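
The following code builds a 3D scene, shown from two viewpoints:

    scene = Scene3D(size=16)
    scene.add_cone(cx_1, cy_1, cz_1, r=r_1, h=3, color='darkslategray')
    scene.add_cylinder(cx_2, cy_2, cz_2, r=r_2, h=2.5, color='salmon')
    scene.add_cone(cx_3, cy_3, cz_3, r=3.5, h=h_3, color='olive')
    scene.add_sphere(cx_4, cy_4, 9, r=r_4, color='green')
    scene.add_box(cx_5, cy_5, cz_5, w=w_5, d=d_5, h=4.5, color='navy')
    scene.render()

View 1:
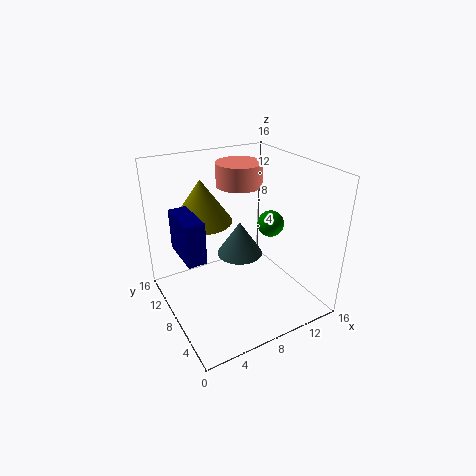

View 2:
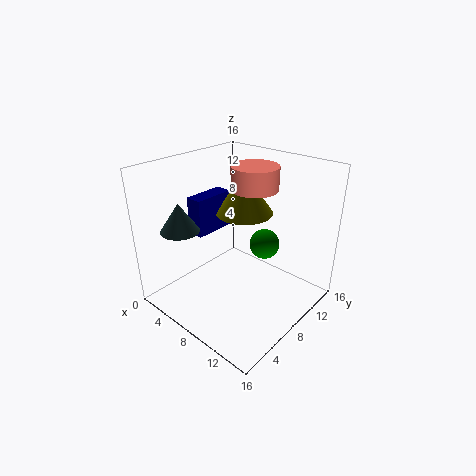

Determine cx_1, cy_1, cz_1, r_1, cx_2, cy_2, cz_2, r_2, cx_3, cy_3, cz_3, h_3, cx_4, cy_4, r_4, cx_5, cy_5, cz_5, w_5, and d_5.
cx_1 = 5
cy_1 = 2.5
cz_1 = 10
r_1 = 2
cx_2 = 9
cy_2 = 9.5
cz_2 = 13.5
r_2 = 2.5
cx_3 = 5.5
cy_3 = 12
cz_3 = 9
h_3 = 5
cx_4 = 12
cy_4 = 7.5
r_4 = 1.5
cx_5 = 1.5
cy_5 = 6.5
cz_5 = 7
w_5 = 2
d_5 = 5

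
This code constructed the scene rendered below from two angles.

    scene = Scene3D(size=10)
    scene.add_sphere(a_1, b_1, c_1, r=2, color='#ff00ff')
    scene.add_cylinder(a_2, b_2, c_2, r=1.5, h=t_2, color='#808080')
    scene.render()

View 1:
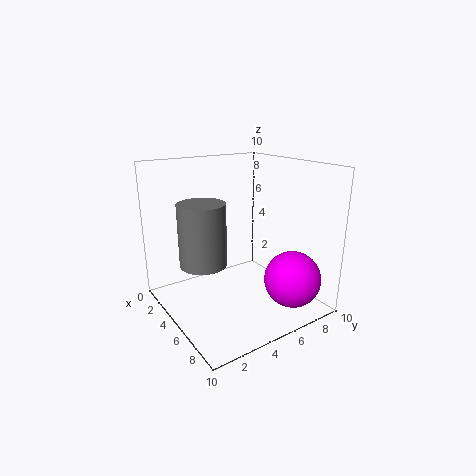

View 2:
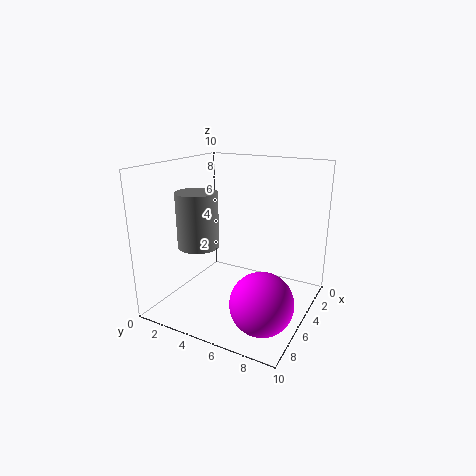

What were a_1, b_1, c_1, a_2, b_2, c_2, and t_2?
a_1 = 7.5; b_1 = 8; c_1 = 2; a_2 = 5.5; b_2 = 2; c_2 = 4; t_2 = 4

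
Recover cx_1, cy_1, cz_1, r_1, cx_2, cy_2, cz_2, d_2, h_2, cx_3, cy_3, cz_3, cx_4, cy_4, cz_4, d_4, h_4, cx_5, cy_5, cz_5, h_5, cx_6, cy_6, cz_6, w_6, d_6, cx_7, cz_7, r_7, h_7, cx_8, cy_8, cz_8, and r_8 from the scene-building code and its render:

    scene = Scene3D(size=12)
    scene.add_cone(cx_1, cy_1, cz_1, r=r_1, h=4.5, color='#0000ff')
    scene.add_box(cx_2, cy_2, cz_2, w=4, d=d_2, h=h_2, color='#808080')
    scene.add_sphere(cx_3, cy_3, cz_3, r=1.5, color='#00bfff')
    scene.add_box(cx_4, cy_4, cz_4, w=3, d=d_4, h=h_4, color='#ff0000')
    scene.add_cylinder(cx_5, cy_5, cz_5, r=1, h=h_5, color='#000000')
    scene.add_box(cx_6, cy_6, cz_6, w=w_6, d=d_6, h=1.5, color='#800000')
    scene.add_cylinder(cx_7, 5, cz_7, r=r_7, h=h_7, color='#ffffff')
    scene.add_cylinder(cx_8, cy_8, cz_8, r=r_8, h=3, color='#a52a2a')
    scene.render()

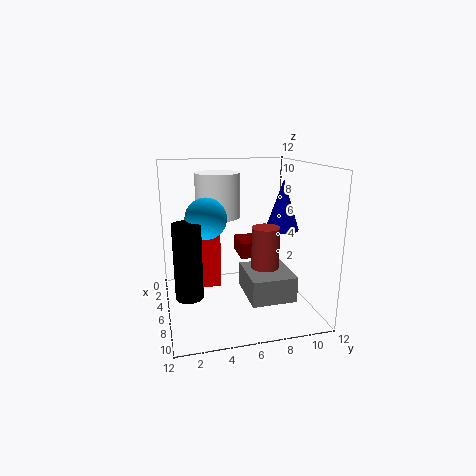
cx_1 = 4.5, cy_1 = 10.5, cz_1 = 6, r_1 = 1.5, cx_2 = 6.5, cy_2 = 6, cz_2 = 2, d_2 = 3.5, h_2 = 2, cx_3 = 8.5, cy_3 = 3, cz_3 = 8.5, cx_4 = 0.5, cy_4 = 2.5, cz_4 = 0.5, d_4 = 2.5, h_4 = 5.5, cx_5 = 9.5, cy_5 = 1.5, cz_5 = 3, h_5 = 5.5, cx_6 = 0.5, cy_6 = 7, cz_6 = 3, w_6 = 3, d_6 = 3, cx_7 = 2.5, cz_7 = 7, r_7 = 2, h_7 = 4, cx_8 = 10, cy_8 = 7, cz_8 = 5, r_8 = 1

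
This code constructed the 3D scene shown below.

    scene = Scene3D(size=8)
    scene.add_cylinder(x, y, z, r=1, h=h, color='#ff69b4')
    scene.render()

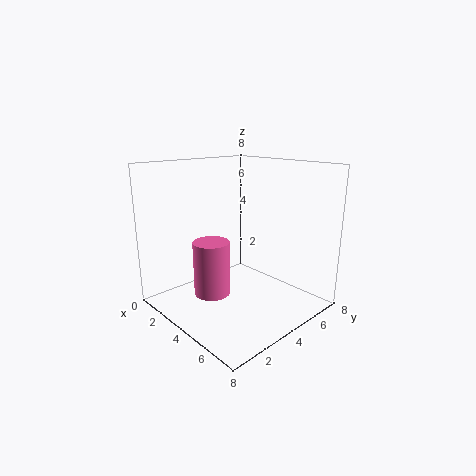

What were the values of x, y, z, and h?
x = 3.5; y = 2.5; z = 1; h = 3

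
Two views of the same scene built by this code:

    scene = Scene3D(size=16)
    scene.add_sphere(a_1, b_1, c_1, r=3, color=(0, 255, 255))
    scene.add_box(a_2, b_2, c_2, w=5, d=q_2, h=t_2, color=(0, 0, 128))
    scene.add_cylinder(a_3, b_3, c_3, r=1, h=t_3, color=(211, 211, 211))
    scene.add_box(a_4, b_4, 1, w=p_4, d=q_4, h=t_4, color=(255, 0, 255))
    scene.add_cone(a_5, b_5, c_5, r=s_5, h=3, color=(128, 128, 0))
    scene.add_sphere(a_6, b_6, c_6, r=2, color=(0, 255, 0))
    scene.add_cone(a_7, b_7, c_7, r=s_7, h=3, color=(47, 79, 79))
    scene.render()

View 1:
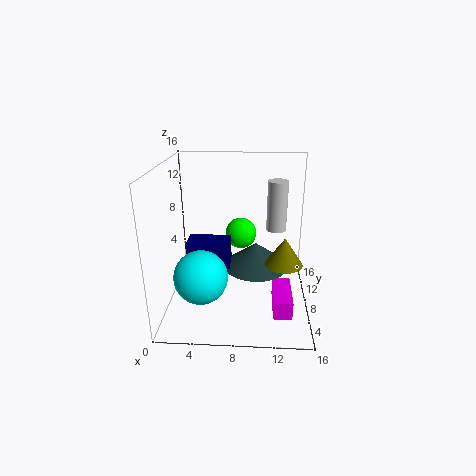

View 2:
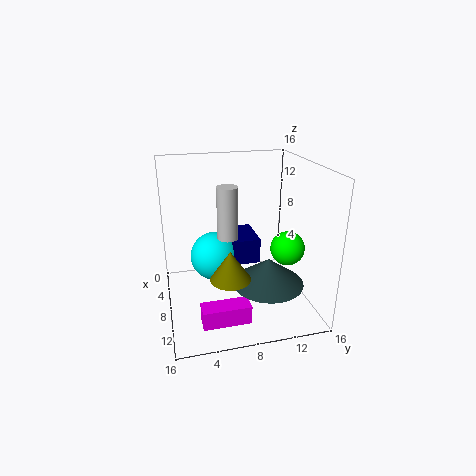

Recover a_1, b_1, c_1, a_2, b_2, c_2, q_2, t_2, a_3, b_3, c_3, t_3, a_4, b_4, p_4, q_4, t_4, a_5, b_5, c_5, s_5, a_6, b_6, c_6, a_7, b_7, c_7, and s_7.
a_1 = 4
b_1 = 6
c_1 = 4
a_2 = 2
b_2 = 8
c_2 = 4
q_2 = 3
t_2 = 3
a_3 = 12
b_3 = 6
c_3 = 10
t_3 = 5
a_4 = 12
b_4 = 3
p_4 = 2
q_4 = 5
t_4 = 2
a_5 = 13
b_5 = 6
c_5 = 6
s_5 = 2
a_6 = 8
b_6 = 14
c_6 = 6
a_7 = 10
b_7 = 11
c_7 = 3
s_7 = 4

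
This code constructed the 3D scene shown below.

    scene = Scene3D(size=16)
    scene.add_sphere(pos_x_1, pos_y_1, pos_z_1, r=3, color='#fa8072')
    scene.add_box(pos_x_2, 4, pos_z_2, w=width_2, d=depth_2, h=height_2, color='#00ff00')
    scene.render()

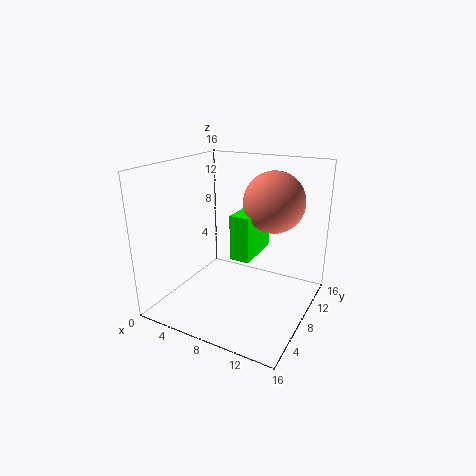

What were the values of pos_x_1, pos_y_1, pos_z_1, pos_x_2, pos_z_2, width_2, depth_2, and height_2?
pos_x_1 = 12.5, pos_y_1 = 7, pos_z_1 = 13, pos_x_2 = 9.25, pos_z_2 = 7.5, width_2 = 2, depth_2 = 5, height_2 = 4.5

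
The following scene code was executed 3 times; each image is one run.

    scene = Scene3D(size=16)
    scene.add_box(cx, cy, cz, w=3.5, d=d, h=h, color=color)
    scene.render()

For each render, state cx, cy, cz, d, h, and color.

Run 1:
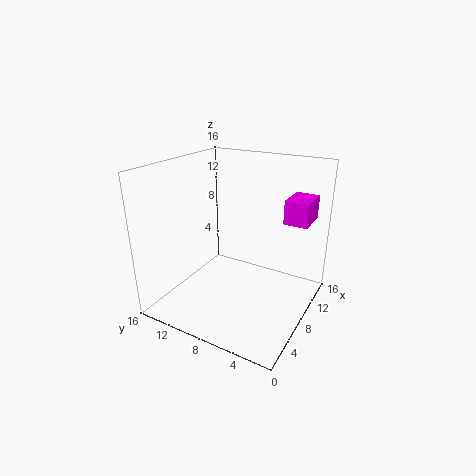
cx = 8.5
cy = 0.5
cz = 10.5
d = 2.5
h = 2.5
color = 'magenta'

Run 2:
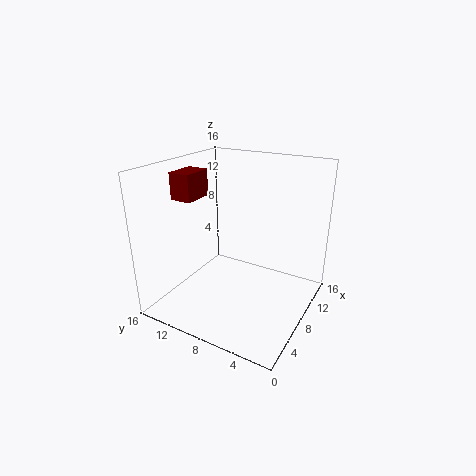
cx = 5.5
cy = 12.5
cz = 12
d = 2.5
h = 3
color = 'maroon'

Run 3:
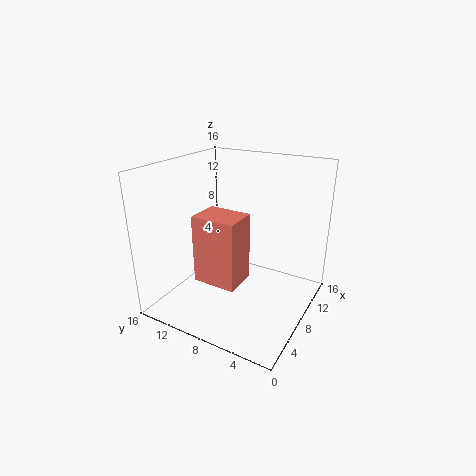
cx = 2.5
cy = 5.5
cz = 5
d = 4.5
h = 7
color = 'salmon'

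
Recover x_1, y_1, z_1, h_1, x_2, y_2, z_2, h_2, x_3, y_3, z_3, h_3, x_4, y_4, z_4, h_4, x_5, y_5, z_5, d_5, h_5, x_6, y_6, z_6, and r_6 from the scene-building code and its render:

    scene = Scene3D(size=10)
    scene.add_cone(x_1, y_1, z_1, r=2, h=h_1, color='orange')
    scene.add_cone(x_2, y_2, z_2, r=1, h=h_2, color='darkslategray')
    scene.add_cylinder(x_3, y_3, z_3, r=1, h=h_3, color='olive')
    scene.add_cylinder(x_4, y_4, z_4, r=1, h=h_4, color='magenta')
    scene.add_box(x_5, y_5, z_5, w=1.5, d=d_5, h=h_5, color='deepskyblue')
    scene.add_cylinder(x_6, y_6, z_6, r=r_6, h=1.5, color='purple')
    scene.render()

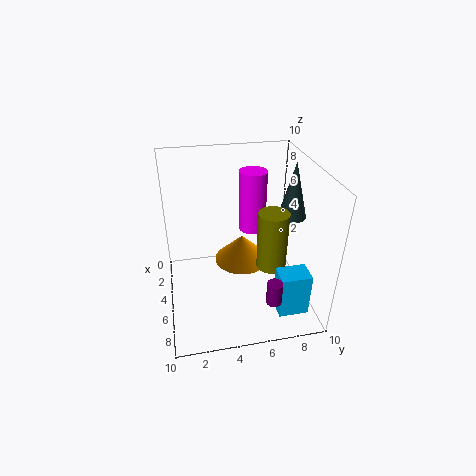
x_1 = 4
y_1 = 5.5
z_1 = 2.5
h_1 = 2
x_2 = 4.5
y_2 = 9
z_2 = 6
h_2 = 4
x_3 = 6.5
y_3 = 7
z_3 = 3.5
h_3 = 4
x_4 = 3
y_4 = 6.5
z_4 = 4.5
h_4 = 4.5
x_5 = 7.5
y_5 = 7
z_5 = 1
d_5 = 2
h_5 = 3
x_6 = 9
y_6 = 6.5
z_6 = 2.5
r_6 = 0.5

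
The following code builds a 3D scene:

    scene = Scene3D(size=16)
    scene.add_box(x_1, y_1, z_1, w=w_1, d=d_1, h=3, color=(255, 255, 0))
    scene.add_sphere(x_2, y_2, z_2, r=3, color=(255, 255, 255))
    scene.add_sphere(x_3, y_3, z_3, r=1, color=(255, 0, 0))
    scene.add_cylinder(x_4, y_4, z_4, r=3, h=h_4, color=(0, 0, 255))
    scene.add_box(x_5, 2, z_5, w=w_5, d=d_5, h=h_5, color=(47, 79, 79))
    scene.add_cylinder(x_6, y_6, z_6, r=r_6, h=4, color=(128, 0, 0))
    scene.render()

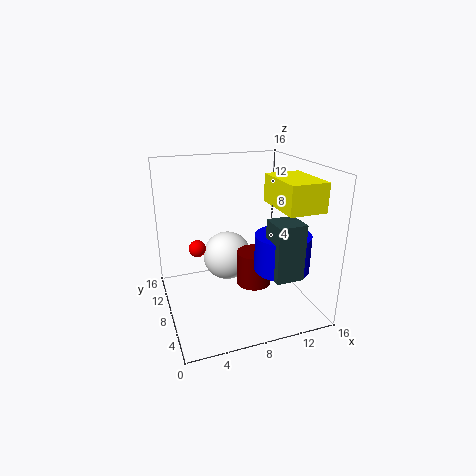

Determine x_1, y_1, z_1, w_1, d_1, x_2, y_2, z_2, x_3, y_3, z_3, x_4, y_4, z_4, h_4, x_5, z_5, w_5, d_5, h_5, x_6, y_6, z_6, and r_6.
x_1 = 11; y_1 = 2; z_1 = 12; w_1 = 4; d_1 = 6; x_2 = 8; y_2 = 12; z_2 = 4; x_3 = 4; y_3 = 11; z_3 = 6; x_4 = 12; y_4 = 5; z_4 = 5; h_4 = 4; x_5 = 10; z_5 = 5; w_5 = 3; d_5 = 3; h_5 = 6; x_6 = 10; y_6 = 8; z_6 = 2; r_6 = 2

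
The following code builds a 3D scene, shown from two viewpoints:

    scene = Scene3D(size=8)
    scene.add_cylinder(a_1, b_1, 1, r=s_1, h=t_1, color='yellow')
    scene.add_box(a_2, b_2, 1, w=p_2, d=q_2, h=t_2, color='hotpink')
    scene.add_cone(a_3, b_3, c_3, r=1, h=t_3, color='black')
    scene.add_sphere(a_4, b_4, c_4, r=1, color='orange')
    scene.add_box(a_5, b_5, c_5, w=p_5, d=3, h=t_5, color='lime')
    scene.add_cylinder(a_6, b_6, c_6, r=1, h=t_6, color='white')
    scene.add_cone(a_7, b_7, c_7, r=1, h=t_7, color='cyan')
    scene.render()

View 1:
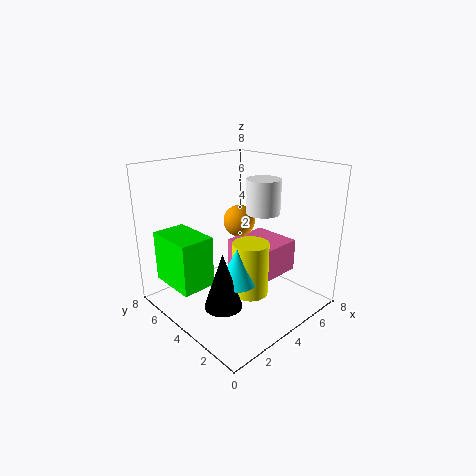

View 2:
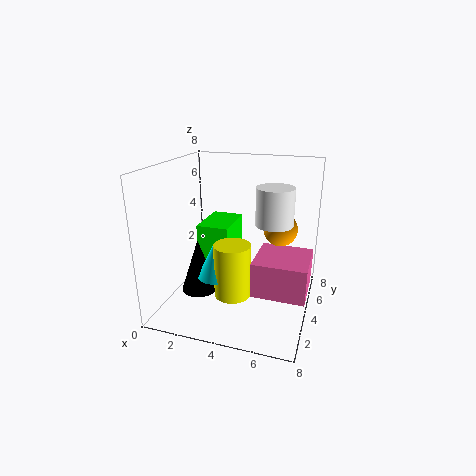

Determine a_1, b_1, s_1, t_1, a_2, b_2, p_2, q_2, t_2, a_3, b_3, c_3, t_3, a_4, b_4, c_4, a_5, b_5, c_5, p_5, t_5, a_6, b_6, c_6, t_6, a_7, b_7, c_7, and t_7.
a_1 = 4
b_1 = 3
s_1 = 1
t_1 = 3
a_2 = 5
b_2 = 3
p_2 = 3
q_2 = 3
t_2 = 2
a_3 = 2
b_3 = 3
c_3 = 1
t_3 = 3
a_4 = 6
b_4 = 6
c_4 = 4
a_5 = 1
b_5 = 5
c_5 = 1
p_5 = 2
t_5 = 3
a_6 = 6
b_6 = 4
c_6 = 5
t_6 = 2
a_7 = 3
b_7 = 3
c_7 = 2
t_7 = 2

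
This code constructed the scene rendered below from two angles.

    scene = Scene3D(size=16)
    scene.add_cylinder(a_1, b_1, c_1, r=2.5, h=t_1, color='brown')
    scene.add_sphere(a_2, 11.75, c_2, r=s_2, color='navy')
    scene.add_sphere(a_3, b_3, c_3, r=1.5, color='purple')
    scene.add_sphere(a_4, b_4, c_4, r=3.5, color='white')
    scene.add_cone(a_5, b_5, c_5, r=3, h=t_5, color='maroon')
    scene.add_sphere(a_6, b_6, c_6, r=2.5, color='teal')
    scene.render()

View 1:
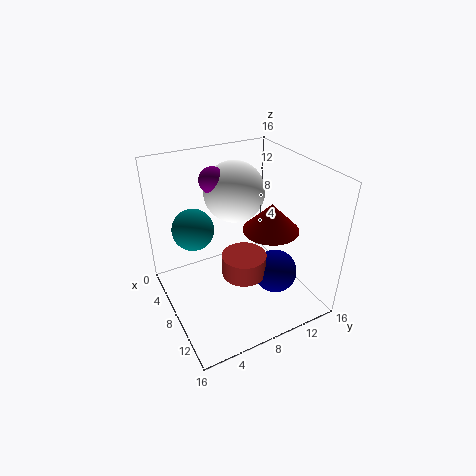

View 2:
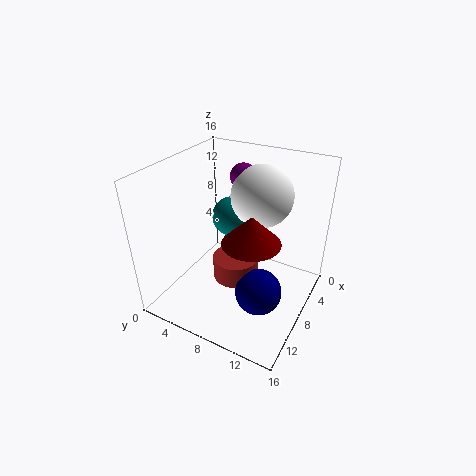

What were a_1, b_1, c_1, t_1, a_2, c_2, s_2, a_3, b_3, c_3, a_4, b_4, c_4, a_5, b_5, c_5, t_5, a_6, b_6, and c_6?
a_1 = 9; b_1 = 8.25; c_1 = 3.75; t_1 = 2.5; a_2 = 10.25; c_2 = 3.5; s_2 = 2.5; a_3 = 4.5; b_3 = 6.75; c_3 = 13.75; a_4 = 4.75; b_4 = 9.25; c_4 = 12; a_5 = 10.25; b_5 = 10.75; c_5 = 9.5; t_5 = 3; a_6 = 3.25; b_6 = 4.5; c_6 = 7.5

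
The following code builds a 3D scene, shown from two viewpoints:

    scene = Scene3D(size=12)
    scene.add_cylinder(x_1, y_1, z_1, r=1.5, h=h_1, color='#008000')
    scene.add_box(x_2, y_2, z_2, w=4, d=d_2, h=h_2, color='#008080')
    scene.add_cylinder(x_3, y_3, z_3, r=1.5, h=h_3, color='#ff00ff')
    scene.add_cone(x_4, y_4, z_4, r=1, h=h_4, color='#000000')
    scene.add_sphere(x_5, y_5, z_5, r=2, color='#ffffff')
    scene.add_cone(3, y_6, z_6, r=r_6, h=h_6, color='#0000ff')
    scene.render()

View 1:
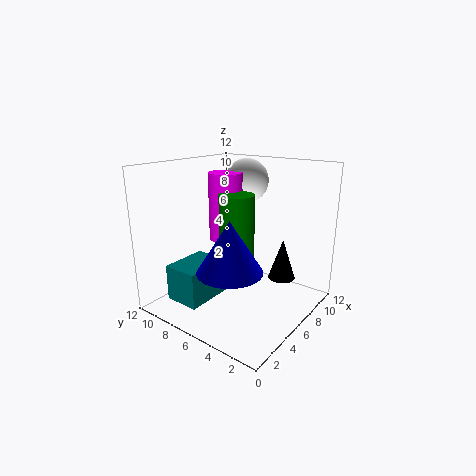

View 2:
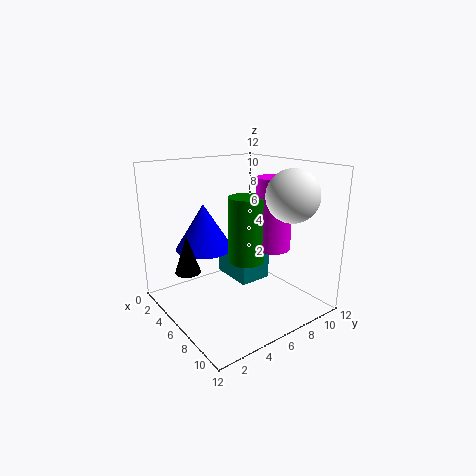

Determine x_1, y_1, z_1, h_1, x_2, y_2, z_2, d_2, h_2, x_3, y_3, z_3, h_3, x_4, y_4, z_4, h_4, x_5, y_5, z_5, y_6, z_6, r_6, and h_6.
x_1 = 6.5; y_1 = 6.5; z_1 = 4; h_1 = 5.5; x_2 = 1.5; y_2 = 7; z_2 = 1; d_2 = 3; h_2 = 3; x_3 = 7.5; y_3 = 8.5; z_3 = 5; h_3 = 6; x_4 = 5.5; y_4 = 1.5; z_4 = 4; h_4 = 3; x_5 = 10; y_5 = 8; z_5 = 10; y_6 = 4.5; z_6 = 4.5; r_6 = 2.5; h_6 = 4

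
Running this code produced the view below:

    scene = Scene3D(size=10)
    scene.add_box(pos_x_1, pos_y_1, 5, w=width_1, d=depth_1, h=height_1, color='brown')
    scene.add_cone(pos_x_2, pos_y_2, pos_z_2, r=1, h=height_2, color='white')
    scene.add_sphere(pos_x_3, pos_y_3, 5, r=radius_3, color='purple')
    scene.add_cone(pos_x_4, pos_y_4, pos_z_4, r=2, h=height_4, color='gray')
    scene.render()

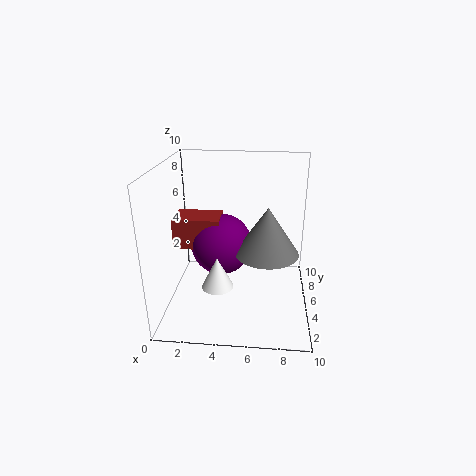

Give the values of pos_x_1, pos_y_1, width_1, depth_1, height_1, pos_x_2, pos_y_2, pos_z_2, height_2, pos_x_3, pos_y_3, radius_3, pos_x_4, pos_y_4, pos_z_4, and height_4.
pos_x_1 = 1, pos_y_1 = 3, width_1 = 3, depth_1 = 2, height_1 = 2, pos_x_2 = 4, pos_y_2 = 2, pos_z_2 = 3, height_2 = 2, pos_x_3 = 4, pos_y_3 = 4, radius_3 = 2, pos_x_4 = 7, pos_y_4 = 3, pos_z_4 = 5, height_4 = 3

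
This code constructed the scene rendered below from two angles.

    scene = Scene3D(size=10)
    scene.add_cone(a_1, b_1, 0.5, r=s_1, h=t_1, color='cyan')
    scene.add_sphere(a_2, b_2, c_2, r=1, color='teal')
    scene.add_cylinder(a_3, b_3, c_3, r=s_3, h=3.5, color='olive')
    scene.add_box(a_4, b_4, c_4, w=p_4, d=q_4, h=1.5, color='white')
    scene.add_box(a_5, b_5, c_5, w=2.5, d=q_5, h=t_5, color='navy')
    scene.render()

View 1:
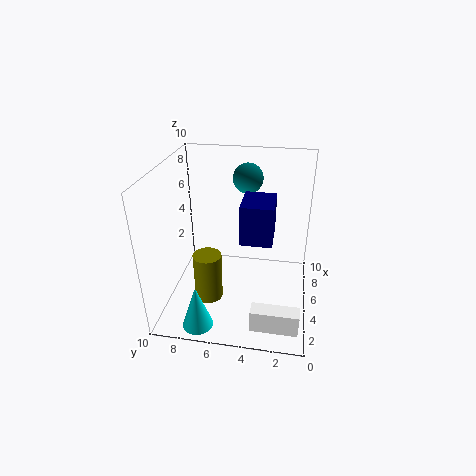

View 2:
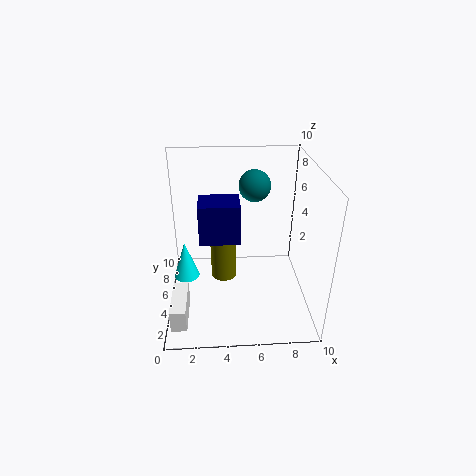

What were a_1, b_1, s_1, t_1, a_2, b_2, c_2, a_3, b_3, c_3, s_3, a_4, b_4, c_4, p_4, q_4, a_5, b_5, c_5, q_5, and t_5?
a_1 = 1
b_1 = 7
s_1 = 1
t_1 = 3
a_2 = 6
b_2 = 4.5
c_2 = 9
a_3 = 4
b_3 = 7
c_3 = 0.5
s_3 = 1
a_4 = 0.5
b_4 = 0.5
c_4 = 1
p_4 = 1
q_4 = 3
a_5 = 2.5
b_5 = 2.5
c_5 = 6
q_5 = 2
t_5 = 2.5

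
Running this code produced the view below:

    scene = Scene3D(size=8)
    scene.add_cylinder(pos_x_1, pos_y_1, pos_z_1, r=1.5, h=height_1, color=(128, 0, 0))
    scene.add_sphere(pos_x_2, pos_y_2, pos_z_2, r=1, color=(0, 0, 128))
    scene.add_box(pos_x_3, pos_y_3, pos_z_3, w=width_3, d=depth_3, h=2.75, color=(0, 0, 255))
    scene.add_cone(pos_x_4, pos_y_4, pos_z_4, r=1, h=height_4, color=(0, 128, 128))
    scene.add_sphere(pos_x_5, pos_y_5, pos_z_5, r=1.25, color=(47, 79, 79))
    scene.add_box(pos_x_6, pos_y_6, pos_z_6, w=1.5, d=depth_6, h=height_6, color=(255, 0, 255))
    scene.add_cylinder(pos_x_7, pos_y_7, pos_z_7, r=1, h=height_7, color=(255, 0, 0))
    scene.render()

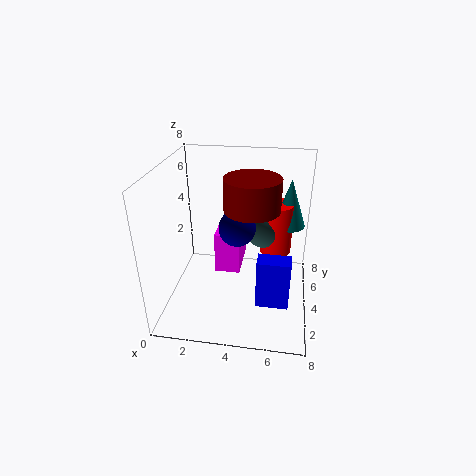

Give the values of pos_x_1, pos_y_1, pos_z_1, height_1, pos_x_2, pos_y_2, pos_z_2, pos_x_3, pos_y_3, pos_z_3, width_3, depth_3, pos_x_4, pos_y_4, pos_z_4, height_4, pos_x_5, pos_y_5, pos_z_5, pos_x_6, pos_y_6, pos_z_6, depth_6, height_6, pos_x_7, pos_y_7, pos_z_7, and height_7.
pos_x_1 = 4.75
pos_y_1 = 4
pos_z_1 = 5.75
height_1 = 1.75
pos_x_2 = 4
pos_y_2 = 3.75
pos_z_2 = 4.75
pos_x_3 = 5.25
pos_y_3 = 2
pos_z_3 = 1
width_3 = 1.75
depth_3 = 1
pos_x_4 = 6.75
pos_y_4 = 7
pos_z_4 = 3.5
height_4 = 3
pos_x_5 = 5.25
pos_y_5 = 6.75
pos_z_5 = 3.25
pos_x_6 = 2.5
pos_y_6 = 4.5
pos_z_6 = 1.25
depth_6 = 2.75
height_6 = 2.5
pos_x_7 = 6
pos_y_7 = 6.75
pos_z_7 = 1.75
height_7 = 3.25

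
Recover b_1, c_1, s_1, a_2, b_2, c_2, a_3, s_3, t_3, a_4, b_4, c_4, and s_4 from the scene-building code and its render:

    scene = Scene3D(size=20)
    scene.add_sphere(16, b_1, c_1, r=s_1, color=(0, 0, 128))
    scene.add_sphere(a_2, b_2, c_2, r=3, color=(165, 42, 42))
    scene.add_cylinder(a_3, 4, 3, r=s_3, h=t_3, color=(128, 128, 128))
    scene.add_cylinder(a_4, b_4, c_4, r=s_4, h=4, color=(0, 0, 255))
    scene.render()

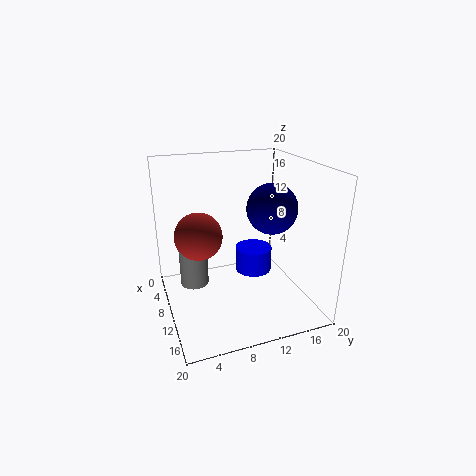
b_1 = 12, c_1 = 16, s_1 = 3, a_2 = 12, b_2 = 4, c_2 = 12, a_3 = 8, s_3 = 2, t_3 = 8, a_4 = 4, b_4 = 15, c_4 = 1, s_4 = 3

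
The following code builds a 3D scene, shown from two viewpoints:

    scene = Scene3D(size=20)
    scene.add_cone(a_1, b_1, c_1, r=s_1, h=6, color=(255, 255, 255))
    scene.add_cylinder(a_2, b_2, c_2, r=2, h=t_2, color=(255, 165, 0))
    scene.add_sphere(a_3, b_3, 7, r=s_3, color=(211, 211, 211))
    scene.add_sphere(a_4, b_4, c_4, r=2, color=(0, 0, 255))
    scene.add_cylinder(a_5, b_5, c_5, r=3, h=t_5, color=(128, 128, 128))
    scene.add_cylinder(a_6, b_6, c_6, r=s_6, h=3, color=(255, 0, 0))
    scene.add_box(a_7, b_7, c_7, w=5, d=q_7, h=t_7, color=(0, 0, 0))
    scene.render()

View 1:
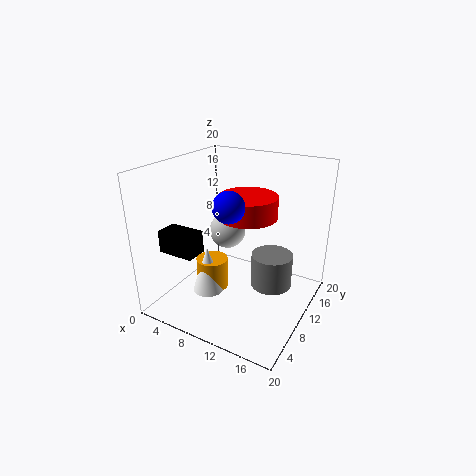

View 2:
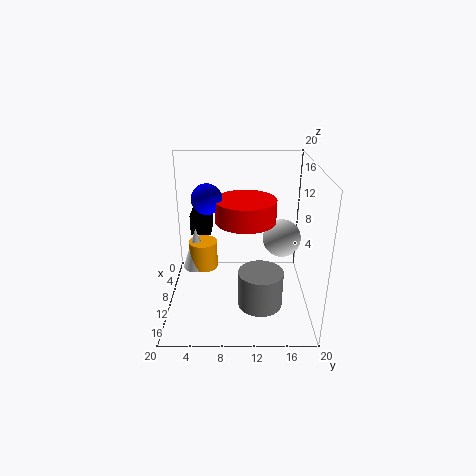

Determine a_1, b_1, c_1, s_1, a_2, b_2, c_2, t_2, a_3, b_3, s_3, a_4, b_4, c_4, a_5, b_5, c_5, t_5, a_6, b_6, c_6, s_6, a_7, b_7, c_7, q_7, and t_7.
a_1 = 9
b_1 = 4
c_1 = 5
s_1 = 2
a_2 = 9
b_2 = 5
c_2 = 5
t_2 = 4
a_3 = 4
b_3 = 17
s_3 = 3
a_4 = 11
b_4 = 6
c_4 = 16
a_5 = 14
b_5 = 13
c_5 = 2
t_5 = 5
a_6 = 11
b_6 = 11
c_6 = 13
s_6 = 4
a_7 = 2
b_7 = 3
c_7 = 9
q_7 = 3
t_7 = 3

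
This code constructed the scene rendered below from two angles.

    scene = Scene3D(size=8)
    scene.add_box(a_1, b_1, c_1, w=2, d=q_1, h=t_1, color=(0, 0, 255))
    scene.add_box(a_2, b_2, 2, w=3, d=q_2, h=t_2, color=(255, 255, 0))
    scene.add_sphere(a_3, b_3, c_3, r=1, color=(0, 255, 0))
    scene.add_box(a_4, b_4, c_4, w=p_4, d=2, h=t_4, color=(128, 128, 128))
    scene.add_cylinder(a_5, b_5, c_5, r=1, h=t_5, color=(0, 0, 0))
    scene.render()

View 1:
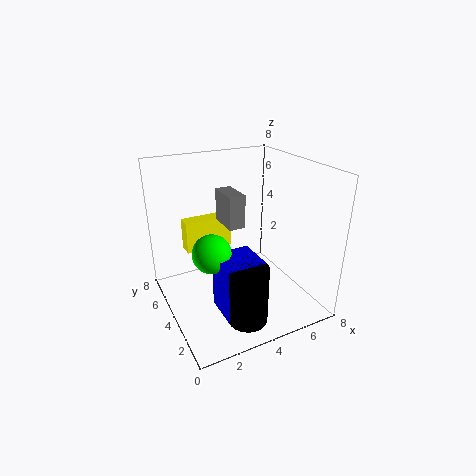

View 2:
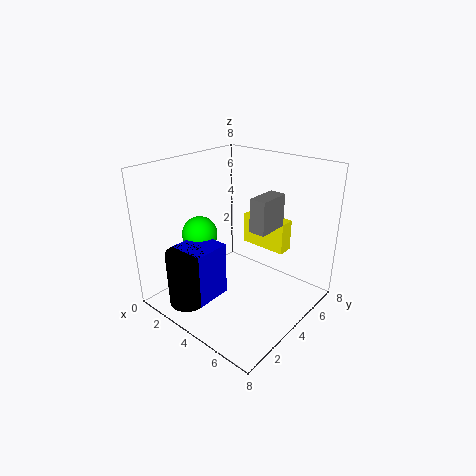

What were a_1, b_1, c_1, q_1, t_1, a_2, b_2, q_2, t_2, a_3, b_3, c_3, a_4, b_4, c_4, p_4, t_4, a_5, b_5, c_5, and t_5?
a_1 = 2, b_1 = 1, c_1 = 1, q_1 = 2, t_1 = 3, a_2 = 2, b_2 = 7, q_2 = 1, t_2 = 2, a_3 = 2, b_3 = 3, c_3 = 4, a_4 = 4, b_4 = 5, c_4 = 4, p_4 = 1, t_4 = 2, a_5 = 3, b_5 = 1, c_5 = 1, t_5 = 3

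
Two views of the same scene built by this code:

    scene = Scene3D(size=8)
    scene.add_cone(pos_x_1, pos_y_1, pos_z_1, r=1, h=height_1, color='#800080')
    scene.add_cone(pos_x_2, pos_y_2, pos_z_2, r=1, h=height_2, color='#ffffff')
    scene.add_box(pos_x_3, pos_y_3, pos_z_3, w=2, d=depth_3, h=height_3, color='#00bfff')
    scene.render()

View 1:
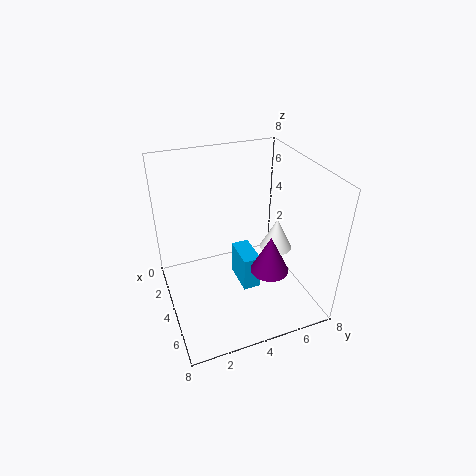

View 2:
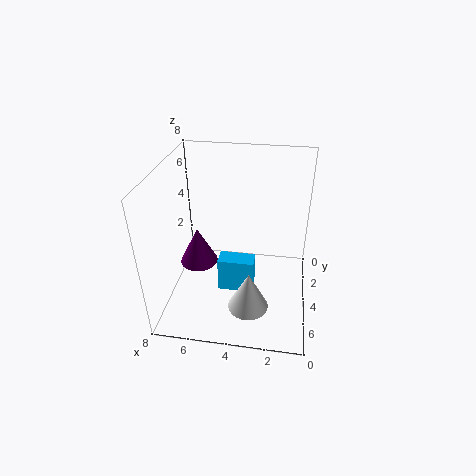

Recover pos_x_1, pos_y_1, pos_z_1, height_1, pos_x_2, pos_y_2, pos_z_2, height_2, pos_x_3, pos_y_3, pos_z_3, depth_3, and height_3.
pos_x_1 = 6; pos_y_1 = 5; pos_z_1 = 3; height_1 = 2; pos_x_2 = 3; pos_y_2 = 7; pos_z_2 = 2; height_2 = 2; pos_x_3 = 3; pos_y_3 = 4; pos_z_3 = 1; depth_3 = 1; height_3 = 2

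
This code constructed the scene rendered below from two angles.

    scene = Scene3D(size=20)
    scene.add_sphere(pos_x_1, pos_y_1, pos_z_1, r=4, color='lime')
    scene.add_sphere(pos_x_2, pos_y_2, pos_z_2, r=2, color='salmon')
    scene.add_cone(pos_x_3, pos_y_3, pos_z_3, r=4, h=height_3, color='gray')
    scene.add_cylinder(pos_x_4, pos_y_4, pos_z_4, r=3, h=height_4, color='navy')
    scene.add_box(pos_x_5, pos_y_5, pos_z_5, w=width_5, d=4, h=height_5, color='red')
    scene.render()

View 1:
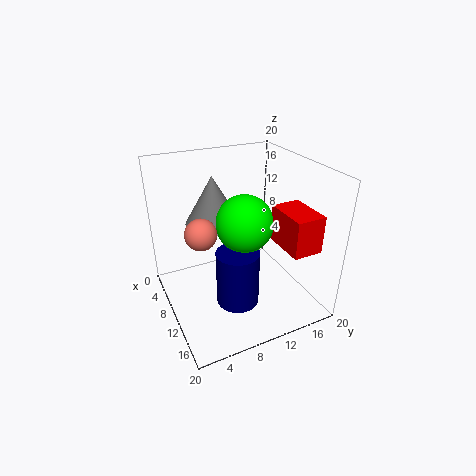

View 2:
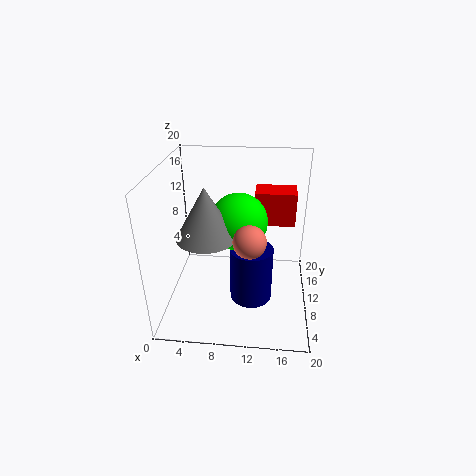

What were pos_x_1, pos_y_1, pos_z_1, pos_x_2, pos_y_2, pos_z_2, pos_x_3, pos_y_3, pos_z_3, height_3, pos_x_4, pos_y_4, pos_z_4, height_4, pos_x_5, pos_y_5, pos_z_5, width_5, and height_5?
pos_x_1 = 10
pos_y_1 = 11
pos_z_1 = 12
pos_x_2 = 12
pos_y_2 = 4
pos_z_2 = 13
pos_x_3 = 6
pos_y_3 = 8
pos_z_3 = 11
height_3 = 7
pos_x_4 = 12
pos_y_4 = 9
pos_z_4 = 1
height_4 = 8
pos_x_5 = 12
pos_y_5 = 14
pos_z_5 = 10
width_5 = 6
height_5 = 5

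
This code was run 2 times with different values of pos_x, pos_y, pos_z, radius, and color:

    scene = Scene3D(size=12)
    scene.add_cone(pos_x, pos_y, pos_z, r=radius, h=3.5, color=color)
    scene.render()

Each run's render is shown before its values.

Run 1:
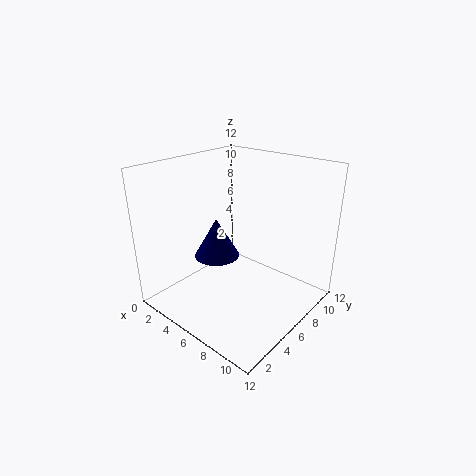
pos_x = 3.5
pos_y = 6
pos_z = 3.5
radius = 2
color = 'navy'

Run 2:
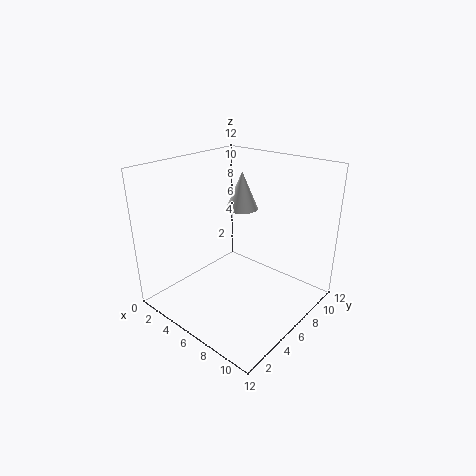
pos_x = 3.5
pos_y = 9.5
pos_z = 7
radius = 1.5
color = 'white'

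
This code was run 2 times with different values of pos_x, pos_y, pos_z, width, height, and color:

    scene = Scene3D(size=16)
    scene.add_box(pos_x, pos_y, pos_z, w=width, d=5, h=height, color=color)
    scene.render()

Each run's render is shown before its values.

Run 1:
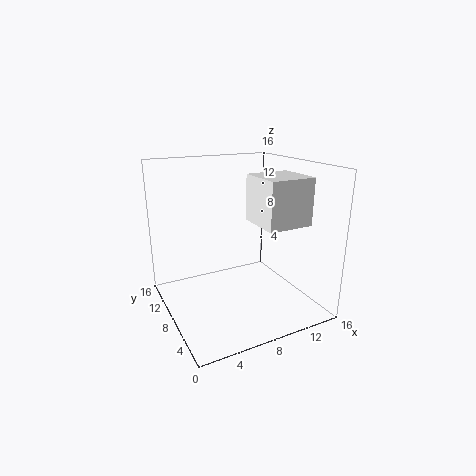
pos_x = 9; pos_y = 3; pos_z = 10; width = 5; height = 5; color = 'white'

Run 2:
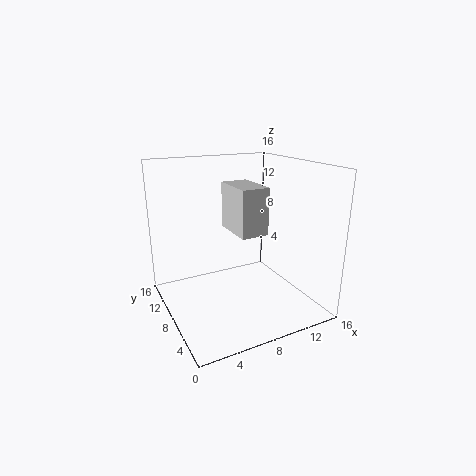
pos_x = 7; pos_y = 5; pos_z = 9; width = 3; height = 5; color = 'lightgray'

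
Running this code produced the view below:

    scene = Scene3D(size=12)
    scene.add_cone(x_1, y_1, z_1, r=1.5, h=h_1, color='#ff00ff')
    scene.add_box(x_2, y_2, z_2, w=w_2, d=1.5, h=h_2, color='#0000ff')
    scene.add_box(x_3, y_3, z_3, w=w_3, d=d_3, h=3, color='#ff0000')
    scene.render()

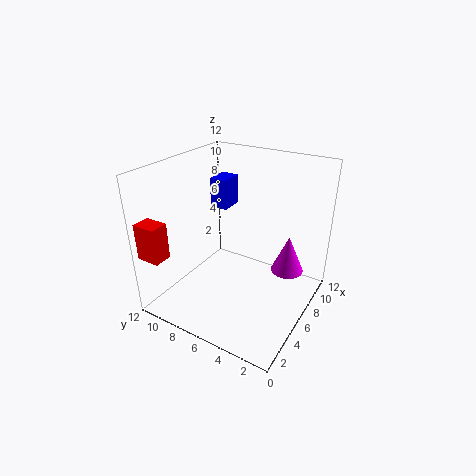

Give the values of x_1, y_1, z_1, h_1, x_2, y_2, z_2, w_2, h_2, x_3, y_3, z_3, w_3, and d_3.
x_1 = 10
y_1 = 3
z_1 = 1.5
h_1 = 3.5
x_2 = 6.5
y_2 = 7.5
z_2 = 8
w_2 = 2
h_2 = 2.5
x_3 = 0.5
y_3 = 10
z_3 = 5
w_3 = 1.5
d_3 = 2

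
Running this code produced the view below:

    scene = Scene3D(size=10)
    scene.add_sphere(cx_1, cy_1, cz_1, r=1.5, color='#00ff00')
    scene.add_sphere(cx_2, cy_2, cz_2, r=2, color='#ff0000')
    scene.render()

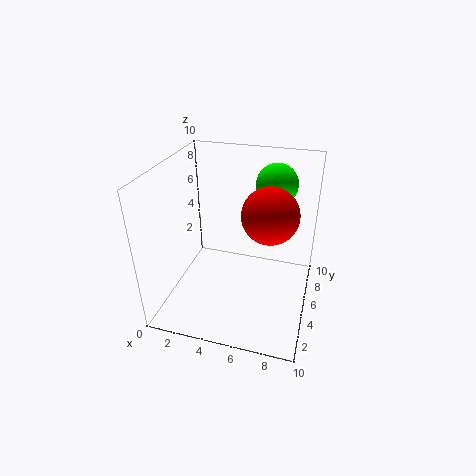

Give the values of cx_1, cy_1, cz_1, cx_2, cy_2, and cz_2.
cx_1 = 7
cy_1 = 8
cz_1 = 8
cx_2 = 7
cy_2 = 6
cz_2 = 6.5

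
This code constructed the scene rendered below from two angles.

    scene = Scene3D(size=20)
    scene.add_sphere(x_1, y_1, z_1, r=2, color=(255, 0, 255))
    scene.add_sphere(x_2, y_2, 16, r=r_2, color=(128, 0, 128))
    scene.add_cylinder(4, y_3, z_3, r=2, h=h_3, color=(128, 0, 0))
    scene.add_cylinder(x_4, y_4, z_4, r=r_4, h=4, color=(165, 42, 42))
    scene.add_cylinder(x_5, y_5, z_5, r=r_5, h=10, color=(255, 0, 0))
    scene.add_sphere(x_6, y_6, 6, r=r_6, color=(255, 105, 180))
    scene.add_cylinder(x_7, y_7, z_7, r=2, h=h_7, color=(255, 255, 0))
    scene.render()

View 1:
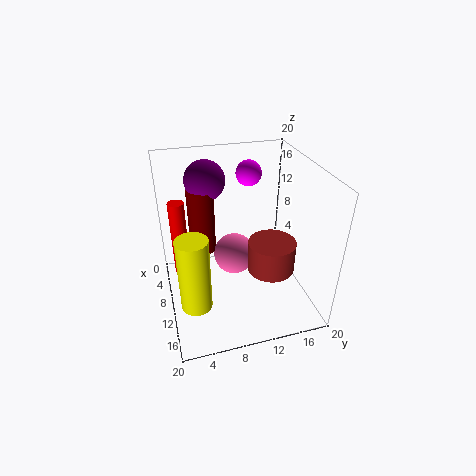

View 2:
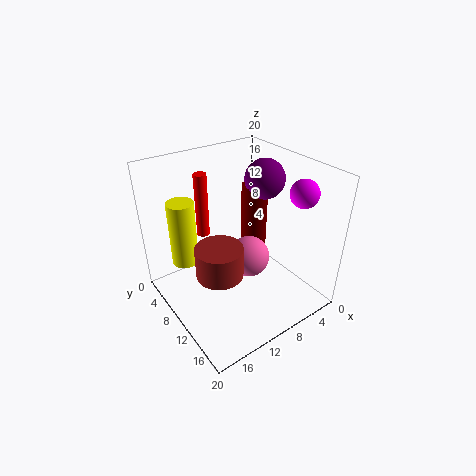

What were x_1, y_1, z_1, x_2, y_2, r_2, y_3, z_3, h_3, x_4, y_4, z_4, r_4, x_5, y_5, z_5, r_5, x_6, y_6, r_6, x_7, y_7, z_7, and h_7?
x_1 = 2, y_1 = 14, z_1 = 16, x_2 = 3, y_2 = 7, r_2 = 3, y_3 = 6, z_3 = 5, h_3 = 10, x_4 = 15, y_4 = 13, z_4 = 8, r_4 = 3, x_5 = 11, y_5 = 2, z_5 = 7, r_5 = 1, x_6 = 8, y_6 = 10, r_6 = 3, x_7 = 15, y_7 = 3, z_7 = 4, h_7 = 10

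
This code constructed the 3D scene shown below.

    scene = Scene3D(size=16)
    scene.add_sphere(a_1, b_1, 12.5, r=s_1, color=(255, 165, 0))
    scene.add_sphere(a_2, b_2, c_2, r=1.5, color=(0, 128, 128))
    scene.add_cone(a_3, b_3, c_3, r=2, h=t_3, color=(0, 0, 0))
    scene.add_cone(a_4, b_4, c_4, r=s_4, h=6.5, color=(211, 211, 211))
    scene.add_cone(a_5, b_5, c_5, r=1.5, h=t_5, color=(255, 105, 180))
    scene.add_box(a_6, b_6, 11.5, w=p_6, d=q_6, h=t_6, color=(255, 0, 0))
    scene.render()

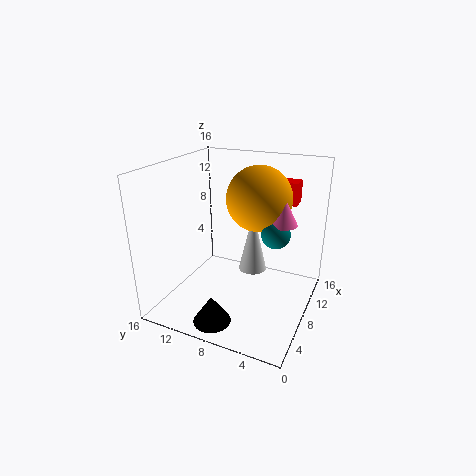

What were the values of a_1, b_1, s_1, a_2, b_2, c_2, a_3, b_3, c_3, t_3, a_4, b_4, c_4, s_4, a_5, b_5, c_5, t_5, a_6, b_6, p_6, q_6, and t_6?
a_1 = 9, b_1 = 6, s_1 = 3.5, a_2 = 7.5, b_2 = 3.5, c_2 = 9.5, a_3 = 2.5, b_3 = 8.5, c_3 = 0.5, t_3 = 3, a_4 = 7.5, b_4 = 6, c_4 = 5, s_4 = 1.5, a_5 = 8, b_5 = 3, c_5 = 10.5, t_5 = 3, a_6 = 11, b_6 = 2.5, p_6 = 2, q_6 = 2.5, t_6 = 2.5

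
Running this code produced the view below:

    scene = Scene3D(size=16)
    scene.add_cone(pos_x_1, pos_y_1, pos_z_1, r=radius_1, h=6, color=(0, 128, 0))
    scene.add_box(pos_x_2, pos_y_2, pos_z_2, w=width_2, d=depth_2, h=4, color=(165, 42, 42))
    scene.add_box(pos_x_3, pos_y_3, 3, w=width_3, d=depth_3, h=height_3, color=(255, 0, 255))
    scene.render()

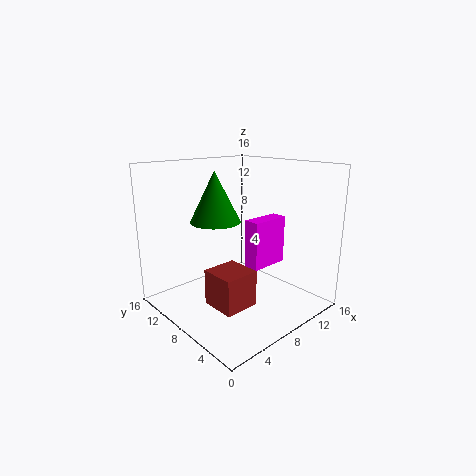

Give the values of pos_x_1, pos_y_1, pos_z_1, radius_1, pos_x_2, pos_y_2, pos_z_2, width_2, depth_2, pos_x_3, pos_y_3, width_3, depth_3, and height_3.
pos_x_1 = 8, pos_y_1 = 12, pos_z_1 = 9, radius_1 = 3, pos_x_2 = 4, pos_y_2 = 5, pos_z_2 = 1, width_2 = 4, depth_2 = 4, pos_x_3 = 11, pos_y_3 = 8, width_3 = 5, depth_3 = 2, height_3 = 6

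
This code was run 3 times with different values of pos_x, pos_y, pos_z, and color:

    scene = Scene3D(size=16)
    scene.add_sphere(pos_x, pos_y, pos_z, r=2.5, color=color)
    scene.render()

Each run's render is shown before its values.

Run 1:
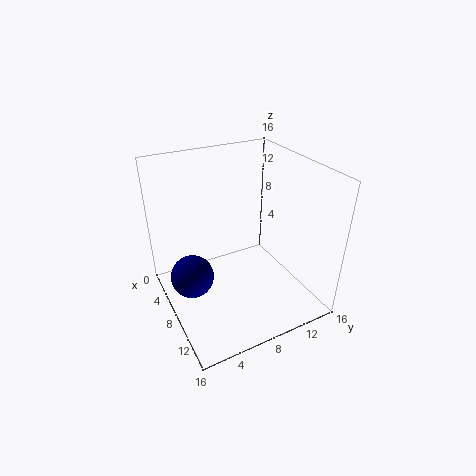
pos_x = 6
pos_y = 3
pos_z = 3
color = 'navy'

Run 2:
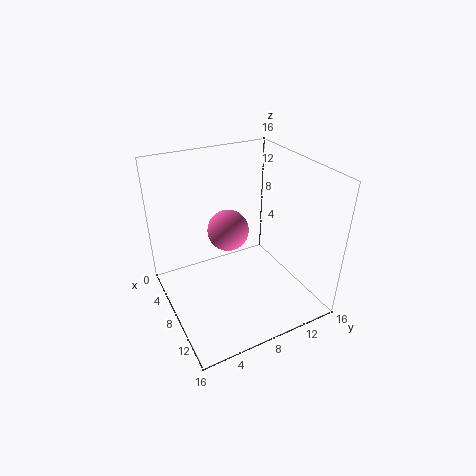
pos_x = 4.5
pos_y = 8.5
pos_z = 7
color = 'hotpink'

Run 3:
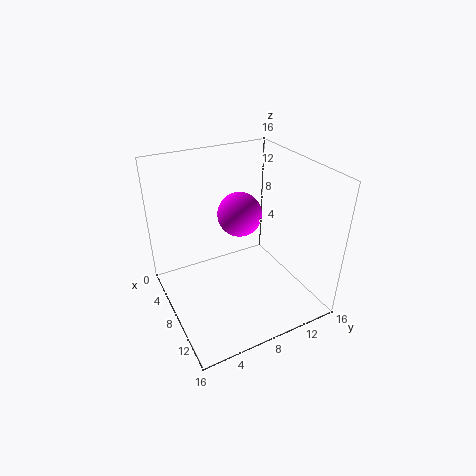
pos_x = 6.5
pos_y = 9
pos_z = 10
color = 'magenta'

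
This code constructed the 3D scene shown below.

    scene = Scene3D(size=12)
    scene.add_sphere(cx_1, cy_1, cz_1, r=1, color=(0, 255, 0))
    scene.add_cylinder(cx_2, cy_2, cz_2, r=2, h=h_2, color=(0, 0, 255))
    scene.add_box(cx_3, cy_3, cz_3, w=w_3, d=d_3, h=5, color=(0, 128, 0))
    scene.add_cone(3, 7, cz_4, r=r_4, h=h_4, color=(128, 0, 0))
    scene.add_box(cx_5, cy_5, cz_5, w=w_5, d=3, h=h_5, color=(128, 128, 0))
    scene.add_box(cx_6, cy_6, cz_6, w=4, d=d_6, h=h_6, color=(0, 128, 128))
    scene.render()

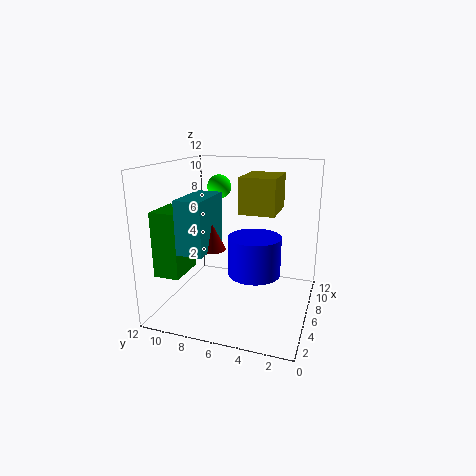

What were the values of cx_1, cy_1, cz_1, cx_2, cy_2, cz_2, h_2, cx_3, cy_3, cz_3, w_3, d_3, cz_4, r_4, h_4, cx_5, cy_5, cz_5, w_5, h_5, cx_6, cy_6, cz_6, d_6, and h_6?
cx_1 = 7; cy_1 = 8; cz_1 = 10; cx_2 = 4; cy_2 = 4; cz_2 = 4; h_2 = 3; cx_3 = 1; cy_3 = 9; cz_3 = 4; w_3 = 3; d_3 = 2; cz_4 = 6; r_4 = 1; h_4 = 2; cx_5 = 6; cy_5 = 3; cz_5 = 8; w_5 = 4; h_5 = 3; cx_6 = 1; cy_6 = 7; cz_6 = 6; d_6 = 2; h_6 = 4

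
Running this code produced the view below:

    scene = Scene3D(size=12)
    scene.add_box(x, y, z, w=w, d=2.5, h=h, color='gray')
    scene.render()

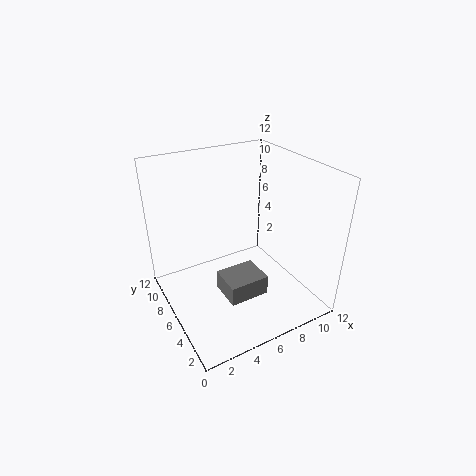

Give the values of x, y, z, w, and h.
x = 3, y = 1.5, z = 3.5, w = 3, h = 1.5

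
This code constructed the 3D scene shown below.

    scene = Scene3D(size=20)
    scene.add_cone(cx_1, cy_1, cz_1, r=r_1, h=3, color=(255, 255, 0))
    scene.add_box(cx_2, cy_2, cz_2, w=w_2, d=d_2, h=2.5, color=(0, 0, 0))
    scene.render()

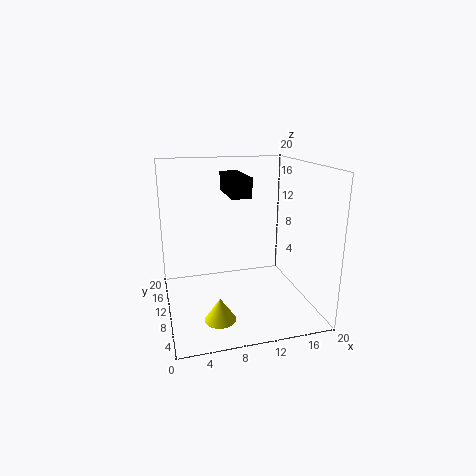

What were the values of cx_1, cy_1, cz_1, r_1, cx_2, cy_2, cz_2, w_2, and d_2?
cx_1 = 6
cy_1 = 4
cz_1 = 1.5
r_1 = 2
cx_2 = 8
cy_2 = 5.5
cz_2 = 16.5
w_2 = 2.5
d_2 = 6.5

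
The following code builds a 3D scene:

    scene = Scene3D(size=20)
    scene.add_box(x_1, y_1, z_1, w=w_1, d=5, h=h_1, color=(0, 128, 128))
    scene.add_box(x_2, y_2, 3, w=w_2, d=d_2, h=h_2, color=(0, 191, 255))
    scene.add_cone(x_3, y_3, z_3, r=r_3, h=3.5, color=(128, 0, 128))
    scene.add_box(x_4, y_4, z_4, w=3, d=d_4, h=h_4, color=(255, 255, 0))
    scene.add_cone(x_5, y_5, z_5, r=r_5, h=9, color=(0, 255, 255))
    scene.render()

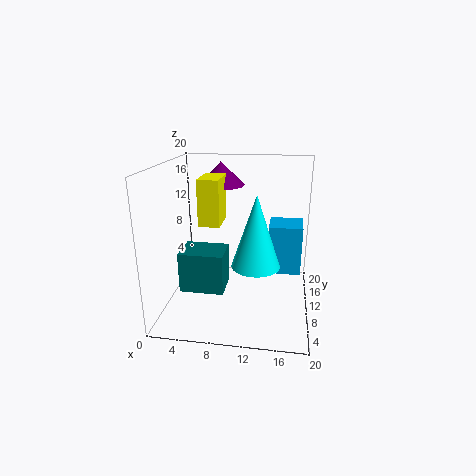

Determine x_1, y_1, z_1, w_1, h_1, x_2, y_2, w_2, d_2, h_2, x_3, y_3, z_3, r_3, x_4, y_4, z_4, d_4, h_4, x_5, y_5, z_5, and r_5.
x_1 = 1.5, y_1 = 8.5, z_1 = 1.5, w_1 = 6.5, h_1 = 6, x_2 = 14, y_2 = 13.5, w_2 = 5, d_2 = 5, h_2 = 7.5, x_3 = 6.5, y_3 = 16, z_3 = 16, r_3 = 3.5, x_4 = 4.5, y_4 = 9.5, z_4 = 11.5, d_4 = 5, h_4 = 6.5, x_5 = 13, y_5 = 5, z_5 = 8.5, r_5 = 3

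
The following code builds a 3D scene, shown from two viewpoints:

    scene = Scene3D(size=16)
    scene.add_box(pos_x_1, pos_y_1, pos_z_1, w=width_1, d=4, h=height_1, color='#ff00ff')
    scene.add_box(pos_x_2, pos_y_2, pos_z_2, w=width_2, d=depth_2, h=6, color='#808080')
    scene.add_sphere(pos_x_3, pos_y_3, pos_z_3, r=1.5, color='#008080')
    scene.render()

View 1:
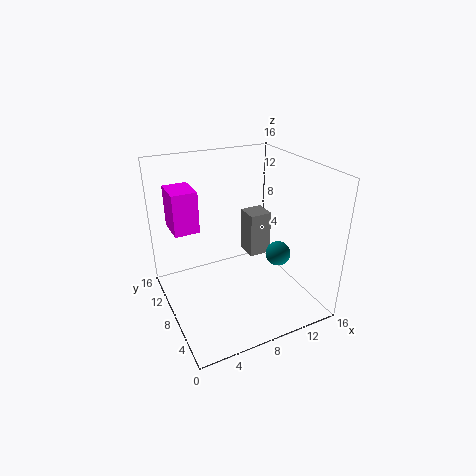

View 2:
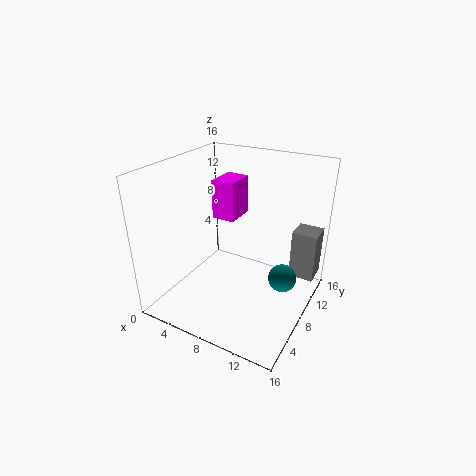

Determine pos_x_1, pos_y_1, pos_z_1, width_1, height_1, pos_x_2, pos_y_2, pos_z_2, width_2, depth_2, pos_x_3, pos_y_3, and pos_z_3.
pos_x_1 = 2; pos_y_1 = 12; pos_z_1 = 7.5; width_1 = 3; height_1 = 5; pos_x_2 = 12.5; pos_y_2 = 13; pos_z_2 = 1.5; width_2 = 3; depth_2 = 3; pos_x_3 = 13.5; pos_y_3 = 8; pos_z_3 = 4.5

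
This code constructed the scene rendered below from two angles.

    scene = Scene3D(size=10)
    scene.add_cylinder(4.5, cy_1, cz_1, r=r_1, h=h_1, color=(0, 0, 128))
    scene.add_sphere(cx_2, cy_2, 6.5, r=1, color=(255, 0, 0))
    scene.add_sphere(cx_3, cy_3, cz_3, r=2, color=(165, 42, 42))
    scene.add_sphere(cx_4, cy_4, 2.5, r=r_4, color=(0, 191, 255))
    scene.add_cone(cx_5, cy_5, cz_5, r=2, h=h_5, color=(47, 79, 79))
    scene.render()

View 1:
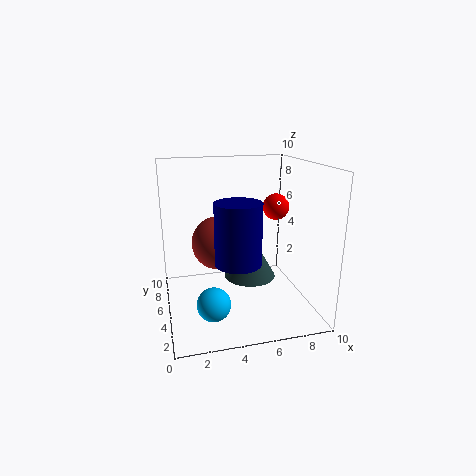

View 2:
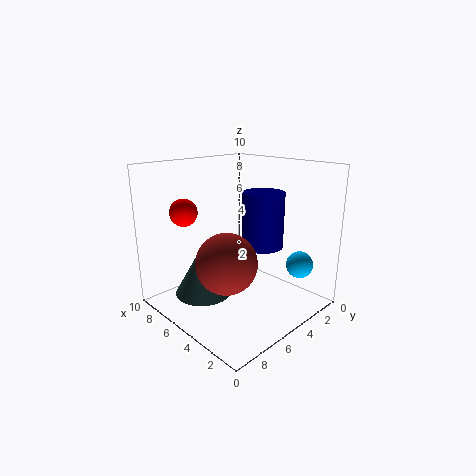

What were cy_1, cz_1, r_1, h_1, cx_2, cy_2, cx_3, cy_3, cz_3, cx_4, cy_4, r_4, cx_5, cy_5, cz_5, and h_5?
cy_1 = 3
cz_1 = 4
r_1 = 1.5
h_1 = 4
cx_2 = 8.5
cy_2 = 7
cx_3 = 4
cy_3 = 7
cz_3 = 4
cx_4 = 2.5
cy_4 = 1
r_4 = 1
cx_5 = 6.5
cy_5 = 7
cz_5 = 1
h_5 = 3.5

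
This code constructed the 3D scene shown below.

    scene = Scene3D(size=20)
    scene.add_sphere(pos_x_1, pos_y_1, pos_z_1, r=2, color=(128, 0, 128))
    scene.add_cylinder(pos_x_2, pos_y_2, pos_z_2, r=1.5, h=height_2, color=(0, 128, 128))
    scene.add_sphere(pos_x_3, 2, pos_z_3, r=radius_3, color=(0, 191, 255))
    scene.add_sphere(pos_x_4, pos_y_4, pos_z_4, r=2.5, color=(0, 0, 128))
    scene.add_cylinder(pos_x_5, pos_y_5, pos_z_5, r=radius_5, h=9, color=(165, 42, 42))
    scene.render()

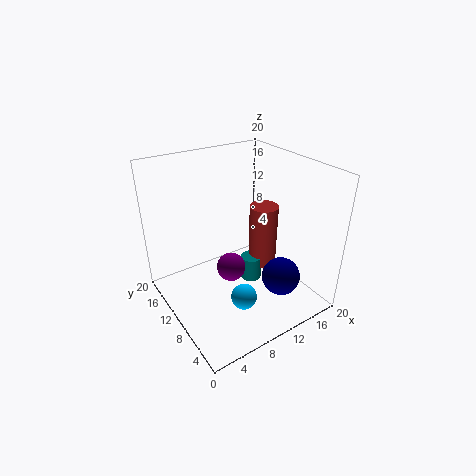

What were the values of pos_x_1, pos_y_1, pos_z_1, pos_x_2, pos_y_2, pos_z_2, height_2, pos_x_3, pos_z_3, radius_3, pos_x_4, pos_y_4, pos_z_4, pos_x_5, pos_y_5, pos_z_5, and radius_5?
pos_x_1 = 8.5, pos_y_1 = 9.5, pos_z_1 = 6, pos_x_2 = 12, pos_y_2 = 9.5, pos_z_2 = 3, height_2 = 3.5, pos_x_3 = 5.5, pos_z_3 = 7.5, radius_3 = 1.5, pos_x_4 = 12.5, pos_y_4 = 3.5, pos_z_4 = 6.5, pos_x_5 = 14, pos_y_5 = 9.5, pos_z_5 = 5, radius_5 = 2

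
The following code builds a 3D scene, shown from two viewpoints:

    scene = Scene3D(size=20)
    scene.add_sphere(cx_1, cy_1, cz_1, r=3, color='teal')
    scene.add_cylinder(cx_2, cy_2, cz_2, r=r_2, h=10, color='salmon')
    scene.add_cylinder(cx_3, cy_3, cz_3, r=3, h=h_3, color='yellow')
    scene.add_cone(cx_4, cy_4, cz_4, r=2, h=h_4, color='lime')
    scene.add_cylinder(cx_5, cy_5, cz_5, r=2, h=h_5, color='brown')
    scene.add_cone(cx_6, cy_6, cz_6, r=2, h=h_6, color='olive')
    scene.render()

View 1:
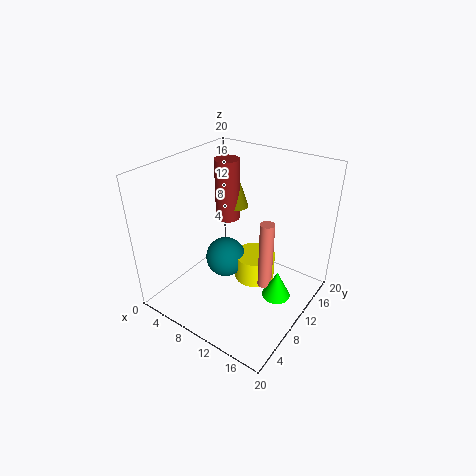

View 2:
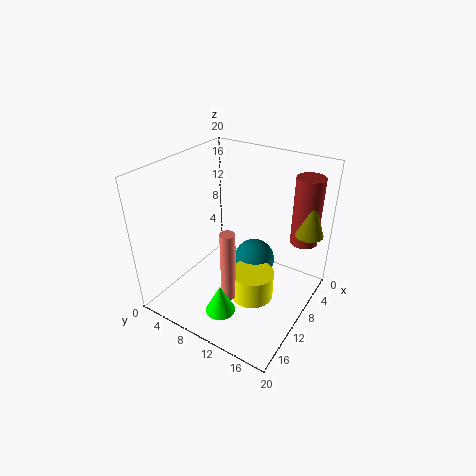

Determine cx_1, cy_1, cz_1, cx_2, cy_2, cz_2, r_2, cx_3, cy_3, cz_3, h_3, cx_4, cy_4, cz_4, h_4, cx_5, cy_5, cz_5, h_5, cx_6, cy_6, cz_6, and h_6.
cx_1 = 7, cy_1 = 11, cz_1 = 5, cx_2 = 14, cy_2 = 11, cz_2 = 3, r_2 = 1, cx_3 = 11, cy_3 = 13, cz_3 = 2, h_3 = 4, cx_4 = 16, cy_4 = 11, cz_4 = 2, h_4 = 4, cx_5 = 3, cy_5 = 17, cz_5 = 8, h_5 = 10, cx_6 = 4, cy_6 = 18, cz_6 = 10, h_6 = 6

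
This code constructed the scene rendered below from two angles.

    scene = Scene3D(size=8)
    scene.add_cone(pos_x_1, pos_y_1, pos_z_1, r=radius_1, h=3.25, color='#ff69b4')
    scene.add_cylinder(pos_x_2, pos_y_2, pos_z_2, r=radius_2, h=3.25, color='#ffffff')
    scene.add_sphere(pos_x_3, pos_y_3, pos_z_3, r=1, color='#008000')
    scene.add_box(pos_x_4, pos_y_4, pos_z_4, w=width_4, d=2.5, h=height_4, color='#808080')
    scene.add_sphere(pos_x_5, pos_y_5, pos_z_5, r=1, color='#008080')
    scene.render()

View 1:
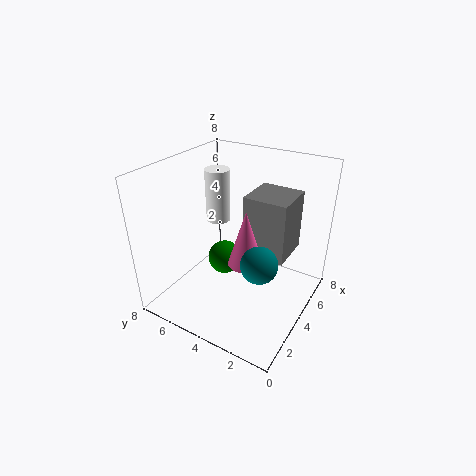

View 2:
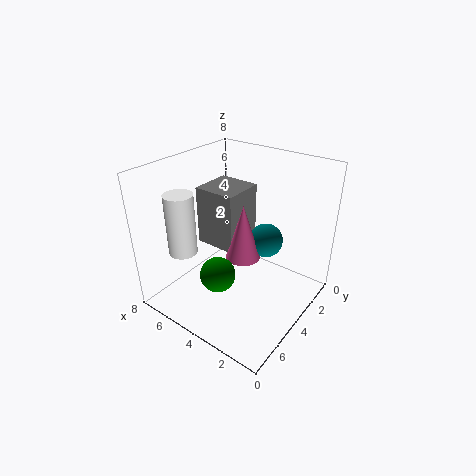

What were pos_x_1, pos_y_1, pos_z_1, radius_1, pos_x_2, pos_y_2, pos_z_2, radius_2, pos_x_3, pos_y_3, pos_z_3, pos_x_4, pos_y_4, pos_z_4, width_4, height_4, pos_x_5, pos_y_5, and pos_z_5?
pos_x_1 = 4, pos_y_1 = 3.5, pos_z_1 = 2.5, radius_1 = 1, pos_x_2 = 5.75, pos_y_2 = 6.5, pos_z_2 = 3.75, radius_2 = 0.75, pos_x_3 = 4.5, pos_y_3 = 5.25, pos_z_3 = 2, pos_x_4 = 4.5, pos_y_4 = 1.5, pos_z_4 = 2.75, width_4 = 2.5, height_4 = 3.5, pos_x_5 = 3.25, pos_y_5 = 2.25, pos_z_5 = 3.25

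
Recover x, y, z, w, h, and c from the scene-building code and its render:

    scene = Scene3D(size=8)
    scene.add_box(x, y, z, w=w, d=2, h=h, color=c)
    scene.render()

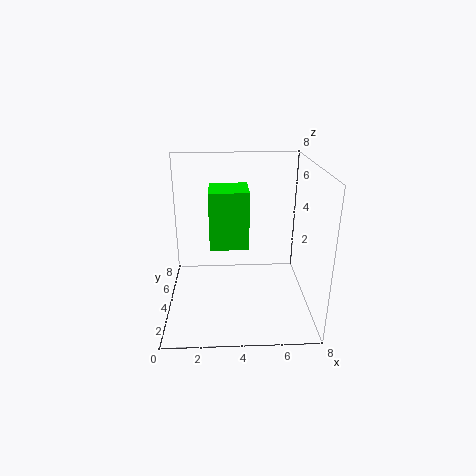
x = 2.5; y = 2.5; z = 4; w = 2; h = 3; c = 'lime'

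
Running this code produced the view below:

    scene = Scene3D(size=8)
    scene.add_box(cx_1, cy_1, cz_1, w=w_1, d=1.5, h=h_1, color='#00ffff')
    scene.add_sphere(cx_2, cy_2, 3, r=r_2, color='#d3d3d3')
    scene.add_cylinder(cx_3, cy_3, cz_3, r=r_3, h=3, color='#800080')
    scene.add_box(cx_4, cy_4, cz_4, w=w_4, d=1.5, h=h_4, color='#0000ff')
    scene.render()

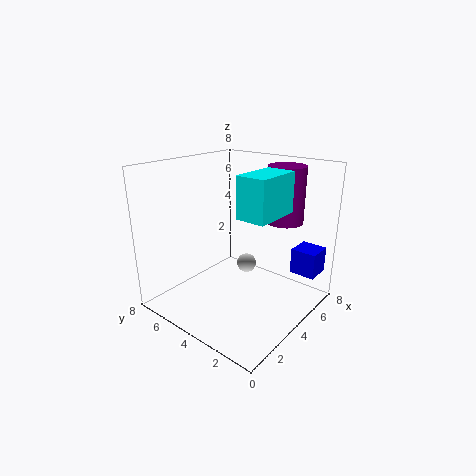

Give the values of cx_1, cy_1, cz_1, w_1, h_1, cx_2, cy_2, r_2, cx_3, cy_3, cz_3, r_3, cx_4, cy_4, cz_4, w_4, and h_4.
cx_1 = 2, cy_1 = 1, cz_1 = 6, w_1 = 2.5, h_1 = 2, cx_2 = 3.5, cy_2 = 3, r_2 = 0.5, cx_3 = 5.5, cy_3 = 2, cz_3 = 5, r_3 = 1, cx_4 = 6.5, cy_4 = 0.5, cz_4 = 1.5, w_4 = 1.5, h_4 = 1.5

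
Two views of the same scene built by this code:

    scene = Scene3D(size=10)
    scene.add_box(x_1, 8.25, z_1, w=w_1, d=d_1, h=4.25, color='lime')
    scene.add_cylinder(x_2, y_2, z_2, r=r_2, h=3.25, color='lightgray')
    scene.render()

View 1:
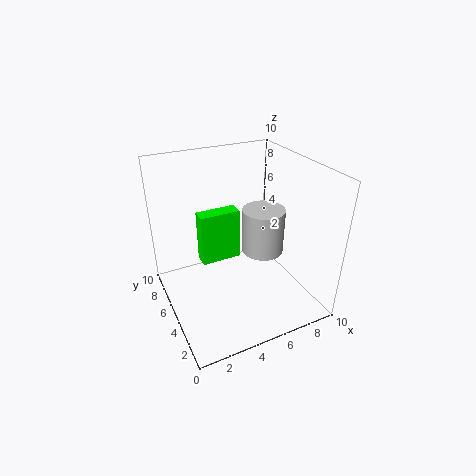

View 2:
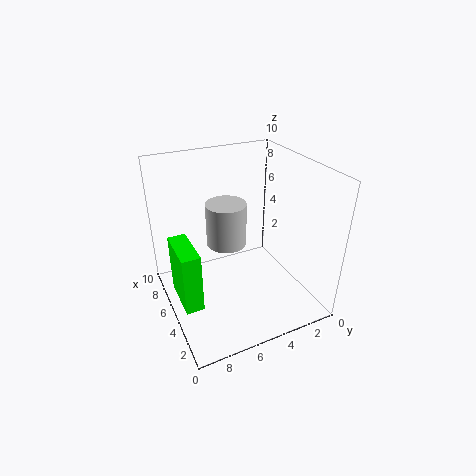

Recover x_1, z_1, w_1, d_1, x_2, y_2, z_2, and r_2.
x_1 = 3.5, z_1 = 1, w_1 = 3.25, d_1 = 1.25, x_2 = 7, y_2 = 5, z_2 = 3.5, r_2 = 1.5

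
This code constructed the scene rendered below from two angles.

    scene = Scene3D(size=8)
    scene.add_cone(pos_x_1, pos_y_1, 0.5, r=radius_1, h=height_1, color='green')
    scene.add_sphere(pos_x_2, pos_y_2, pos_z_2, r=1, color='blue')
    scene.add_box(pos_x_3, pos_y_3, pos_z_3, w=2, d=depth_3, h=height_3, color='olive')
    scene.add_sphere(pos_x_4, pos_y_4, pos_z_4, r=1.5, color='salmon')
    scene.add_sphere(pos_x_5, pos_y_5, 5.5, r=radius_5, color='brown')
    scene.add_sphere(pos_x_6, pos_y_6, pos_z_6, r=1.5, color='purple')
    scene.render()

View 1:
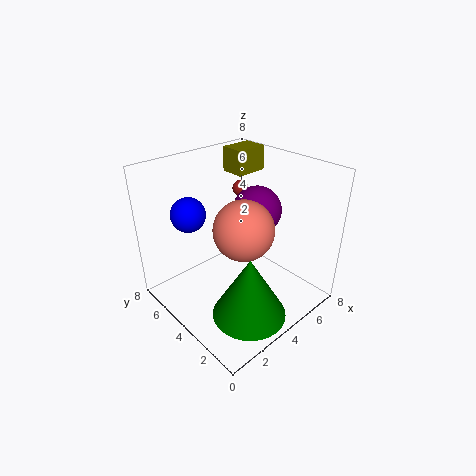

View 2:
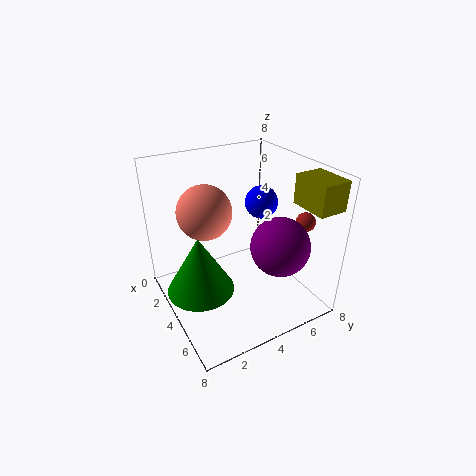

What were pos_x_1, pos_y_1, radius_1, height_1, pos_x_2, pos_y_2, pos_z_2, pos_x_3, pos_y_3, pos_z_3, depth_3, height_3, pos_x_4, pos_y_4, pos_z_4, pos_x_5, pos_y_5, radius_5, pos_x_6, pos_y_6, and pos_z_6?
pos_x_1 = 3
pos_y_1 = 2
radius_1 = 2
height_1 = 3.5
pos_x_2 = 2.5
pos_y_2 = 6.5
pos_z_2 = 5
pos_x_3 = 6
pos_y_3 = 6
pos_z_3 = 6.5
depth_3 = 1.5
height_3 = 1.5
pos_x_4 = 3
pos_y_4 = 2.5
pos_z_4 = 5.5
pos_x_5 = 6.5
pos_y_5 = 6.5
radius_5 = 0.5
pos_x_6 = 6.5
pos_y_6 = 5
pos_z_6 = 4.5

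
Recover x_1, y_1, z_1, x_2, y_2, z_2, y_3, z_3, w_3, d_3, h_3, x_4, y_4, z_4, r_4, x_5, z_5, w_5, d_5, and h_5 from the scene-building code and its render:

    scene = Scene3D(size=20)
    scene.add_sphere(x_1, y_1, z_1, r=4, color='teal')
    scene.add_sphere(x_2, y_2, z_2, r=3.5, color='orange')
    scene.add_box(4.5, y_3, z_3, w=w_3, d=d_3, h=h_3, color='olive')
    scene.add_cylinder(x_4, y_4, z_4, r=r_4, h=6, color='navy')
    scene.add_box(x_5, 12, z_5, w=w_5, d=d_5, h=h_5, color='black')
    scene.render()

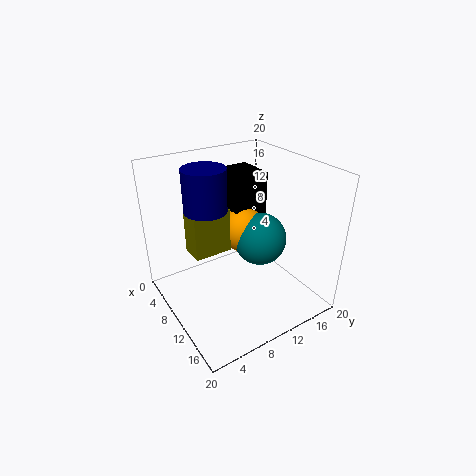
x_1 = 8.5
y_1 = 15
z_1 = 7.5
x_2 = 6
y_2 = 13.5
z_2 = 8.5
y_3 = 4.5
z_3 = 7
w_3 = 3.5
d_3 = 5.5
h_3 = 6.5
x_4 = 6.5
y_4 = 7
z_4 = 13.5
r_4 = 3
x_5 = 0.5
z_5 = 9
w_5 = 6
d_5 = 5.5
h_5 = 8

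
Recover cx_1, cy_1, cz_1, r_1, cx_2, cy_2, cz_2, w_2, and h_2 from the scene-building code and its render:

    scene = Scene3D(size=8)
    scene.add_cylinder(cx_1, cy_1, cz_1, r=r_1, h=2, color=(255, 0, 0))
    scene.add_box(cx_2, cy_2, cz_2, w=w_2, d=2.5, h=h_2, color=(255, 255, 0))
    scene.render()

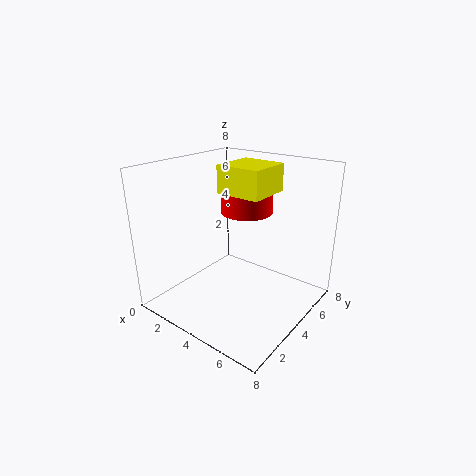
cx_1 = 3.5, cy_1 = 5.5, cz_1 = 5, r_1 = 1.5, cx_2 = 3, cy_2 = 3.5, cz_2 = 6.5, w_2 = 2.5, h_2 = 1.5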